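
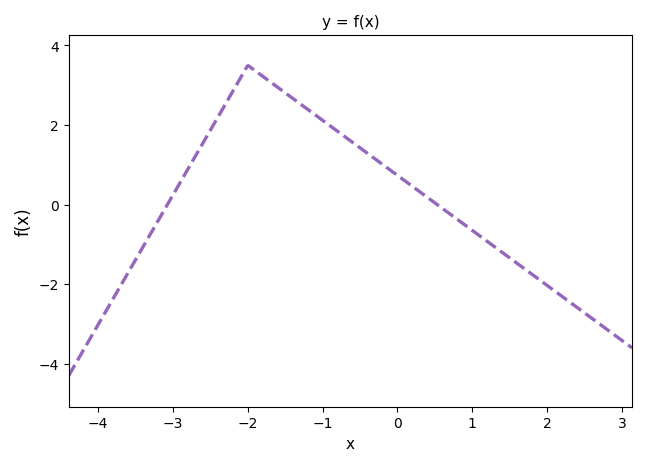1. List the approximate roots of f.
-3, 0.6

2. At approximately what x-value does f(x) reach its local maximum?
-2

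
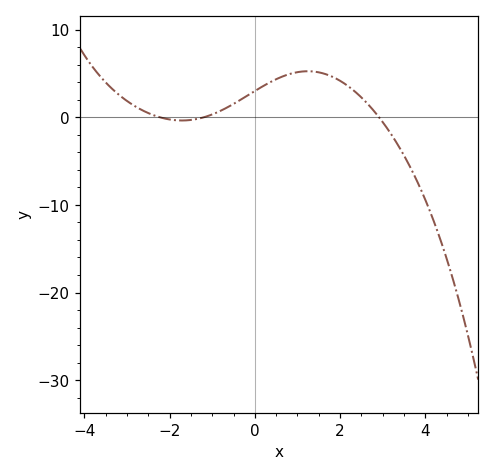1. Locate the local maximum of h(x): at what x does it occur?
1.24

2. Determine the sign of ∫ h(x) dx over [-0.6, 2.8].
positive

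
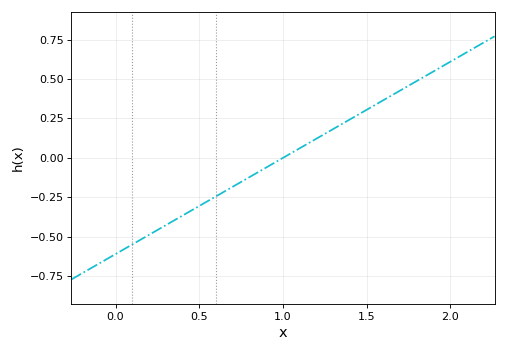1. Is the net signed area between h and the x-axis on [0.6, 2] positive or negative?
positive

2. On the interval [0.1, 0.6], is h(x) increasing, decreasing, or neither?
increasing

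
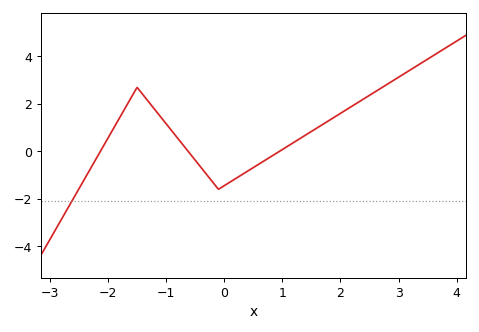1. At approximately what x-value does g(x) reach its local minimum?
-0.1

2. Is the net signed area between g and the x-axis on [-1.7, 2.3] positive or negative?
positive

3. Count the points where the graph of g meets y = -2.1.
1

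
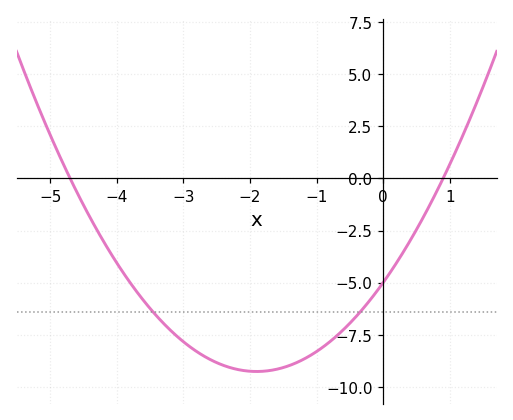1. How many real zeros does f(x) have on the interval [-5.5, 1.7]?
2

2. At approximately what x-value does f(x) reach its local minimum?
-1.9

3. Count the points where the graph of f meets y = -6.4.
2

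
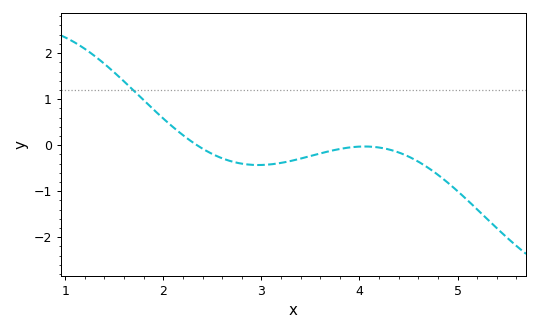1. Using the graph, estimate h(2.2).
0.2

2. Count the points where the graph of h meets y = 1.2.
1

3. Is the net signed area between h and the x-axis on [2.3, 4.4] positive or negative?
negative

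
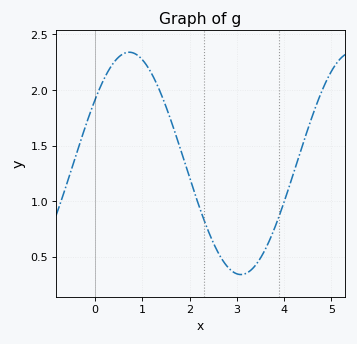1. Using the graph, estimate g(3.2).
0.352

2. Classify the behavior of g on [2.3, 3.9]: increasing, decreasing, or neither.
neither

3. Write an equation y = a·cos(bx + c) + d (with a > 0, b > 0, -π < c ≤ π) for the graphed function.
y = 1cos(1.33x - 0.962) + 1.34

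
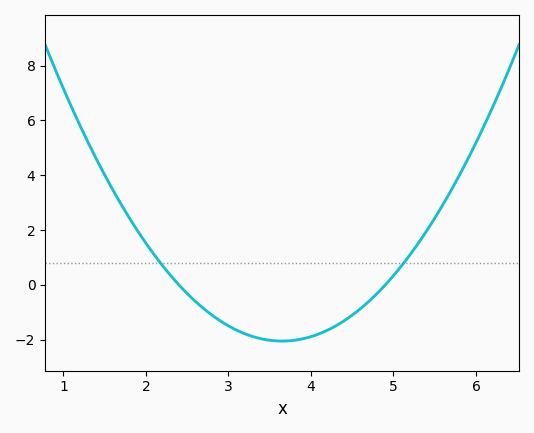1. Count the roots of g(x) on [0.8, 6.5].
2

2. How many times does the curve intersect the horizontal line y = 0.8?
2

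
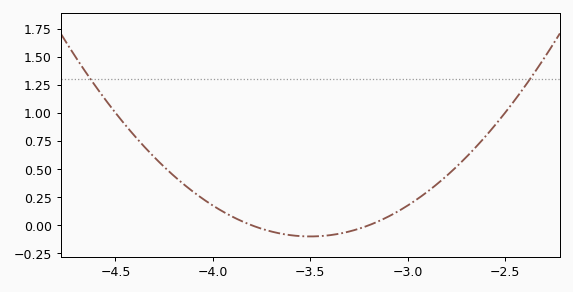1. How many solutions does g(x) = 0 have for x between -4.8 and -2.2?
2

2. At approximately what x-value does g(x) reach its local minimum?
-3.5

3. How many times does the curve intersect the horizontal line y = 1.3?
2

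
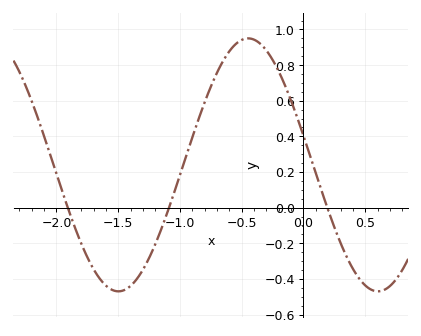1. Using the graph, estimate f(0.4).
-0.343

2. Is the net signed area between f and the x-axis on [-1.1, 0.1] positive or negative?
positive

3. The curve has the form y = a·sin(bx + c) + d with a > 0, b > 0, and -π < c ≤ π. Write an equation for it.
y = 0.71sin(2.99x + 2.91) + 0.24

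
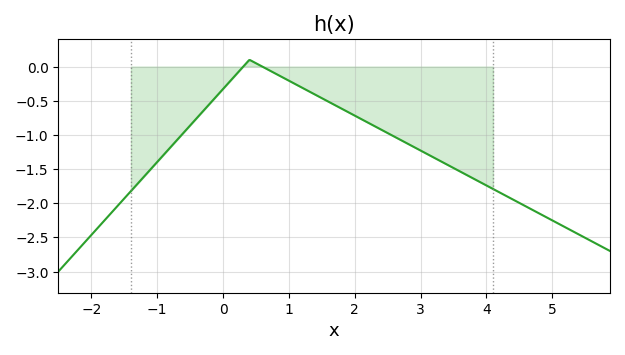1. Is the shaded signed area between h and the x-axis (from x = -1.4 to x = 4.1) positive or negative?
negative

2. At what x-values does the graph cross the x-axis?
0.4, 0.6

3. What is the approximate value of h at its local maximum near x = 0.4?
0.1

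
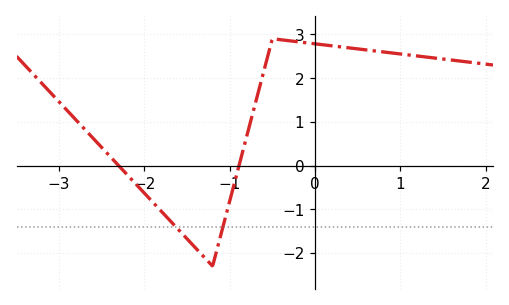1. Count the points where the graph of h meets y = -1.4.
2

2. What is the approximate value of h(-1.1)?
-1.56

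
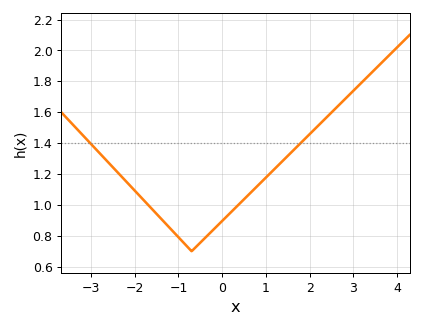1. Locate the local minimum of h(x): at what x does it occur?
-0.698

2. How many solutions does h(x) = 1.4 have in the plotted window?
2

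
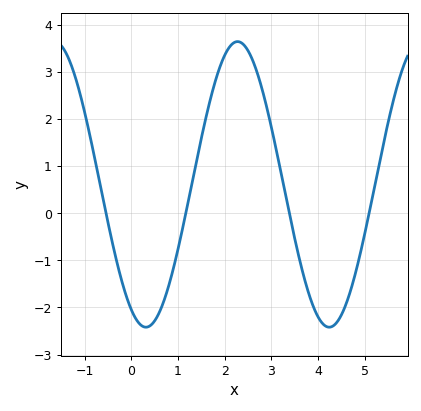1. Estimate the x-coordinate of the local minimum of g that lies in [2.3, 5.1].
4.24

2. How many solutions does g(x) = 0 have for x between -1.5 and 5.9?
4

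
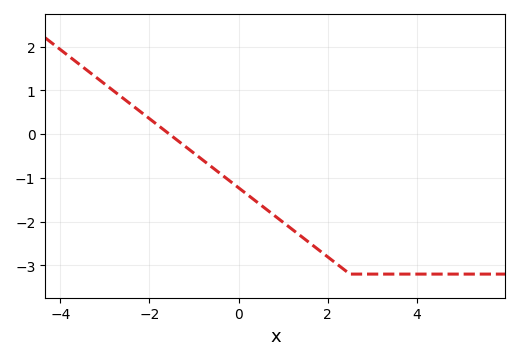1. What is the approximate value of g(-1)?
-0.4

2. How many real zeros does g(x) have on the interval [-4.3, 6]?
1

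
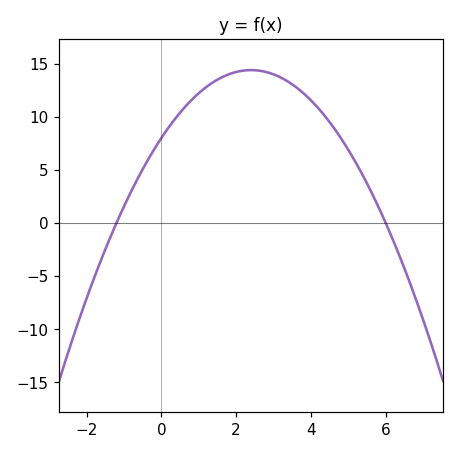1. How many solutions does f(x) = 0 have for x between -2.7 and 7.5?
2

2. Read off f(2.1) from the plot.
14.5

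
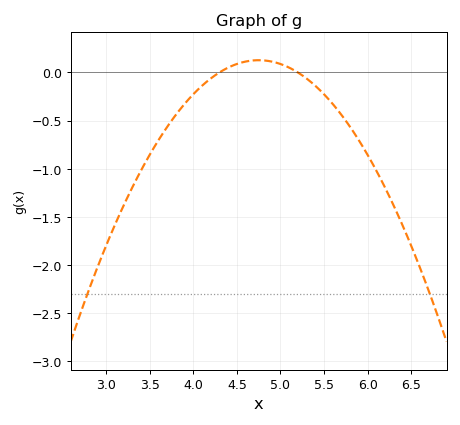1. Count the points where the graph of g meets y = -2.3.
2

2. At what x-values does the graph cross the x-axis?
4.3, 5.2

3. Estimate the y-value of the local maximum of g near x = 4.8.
0.15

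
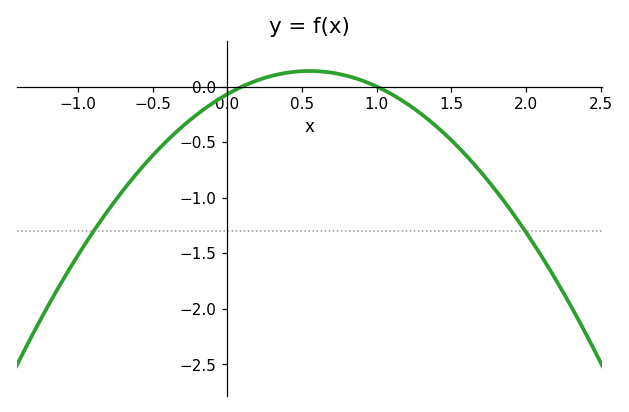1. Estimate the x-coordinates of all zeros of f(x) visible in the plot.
0.1, 1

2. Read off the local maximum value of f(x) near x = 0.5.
0.15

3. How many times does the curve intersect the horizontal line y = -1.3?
2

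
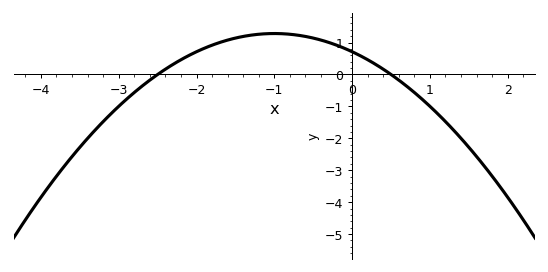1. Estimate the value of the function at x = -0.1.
0.821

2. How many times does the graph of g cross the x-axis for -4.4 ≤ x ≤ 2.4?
2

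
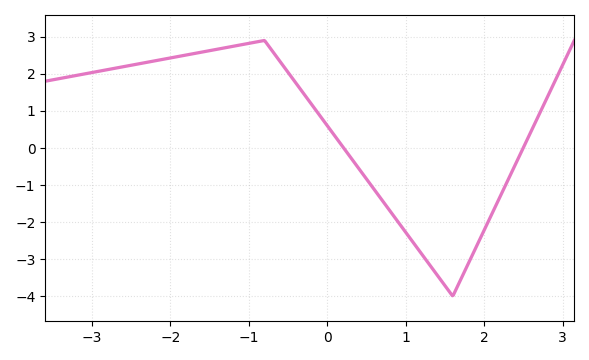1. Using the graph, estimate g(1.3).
-3.14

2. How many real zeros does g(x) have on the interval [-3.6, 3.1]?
2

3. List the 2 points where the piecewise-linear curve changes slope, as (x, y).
(-0.8, 2.9); (1.6, -4)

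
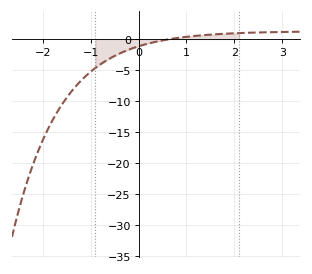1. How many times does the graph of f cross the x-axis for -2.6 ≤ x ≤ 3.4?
1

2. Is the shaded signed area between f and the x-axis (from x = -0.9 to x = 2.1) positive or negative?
negative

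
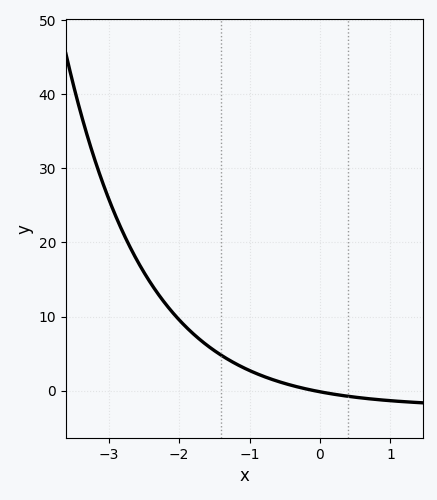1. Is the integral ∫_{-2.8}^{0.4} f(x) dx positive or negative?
positive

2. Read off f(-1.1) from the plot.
3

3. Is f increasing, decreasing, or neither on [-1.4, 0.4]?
decreasing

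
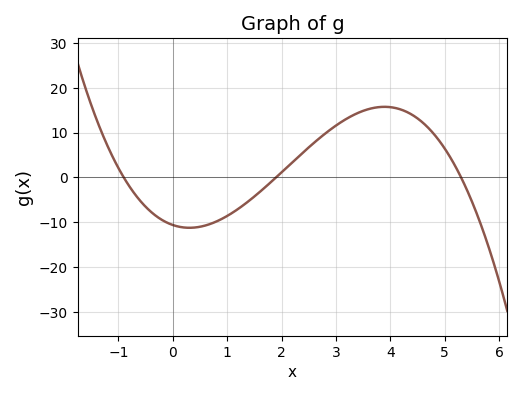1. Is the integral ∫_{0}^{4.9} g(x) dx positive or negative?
positive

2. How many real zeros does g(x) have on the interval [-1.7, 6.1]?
3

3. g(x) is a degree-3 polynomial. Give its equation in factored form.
y = -1.17(x + 0.9)(x - 1.9)(x - 5.3)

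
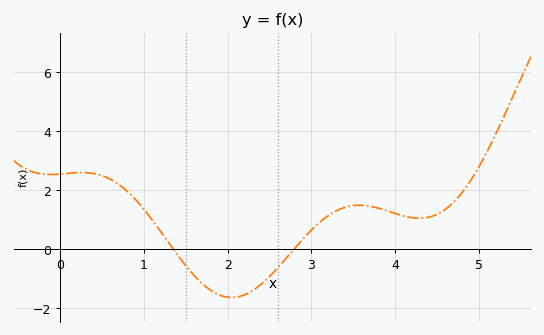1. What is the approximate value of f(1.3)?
0.213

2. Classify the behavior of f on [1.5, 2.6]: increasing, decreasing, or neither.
neither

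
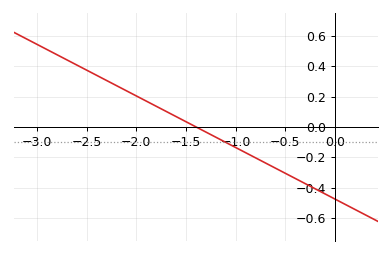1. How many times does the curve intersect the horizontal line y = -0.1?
1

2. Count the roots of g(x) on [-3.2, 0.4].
1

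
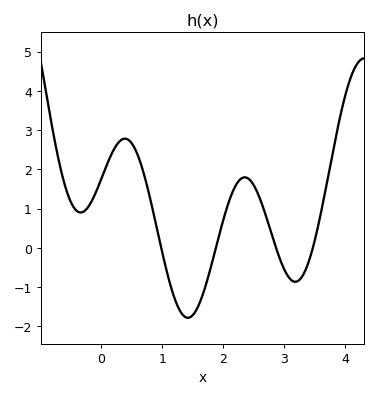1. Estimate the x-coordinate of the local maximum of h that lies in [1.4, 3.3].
2.35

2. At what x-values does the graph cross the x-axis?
0.98, 1.88, 2.86, 3.47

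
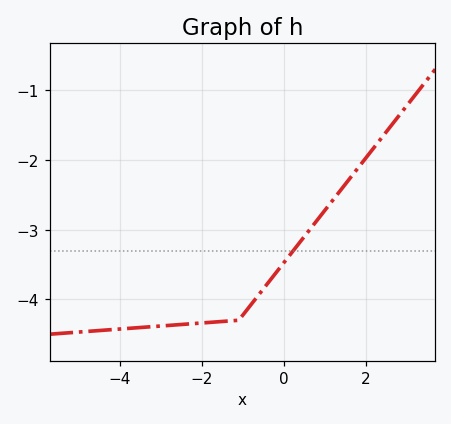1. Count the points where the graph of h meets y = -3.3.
1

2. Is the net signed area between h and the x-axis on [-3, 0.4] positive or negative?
negative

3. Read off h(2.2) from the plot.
-1.82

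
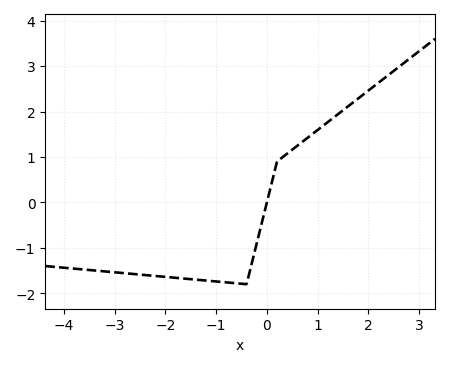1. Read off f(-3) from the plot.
-1.5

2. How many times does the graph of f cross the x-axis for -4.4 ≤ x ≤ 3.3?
1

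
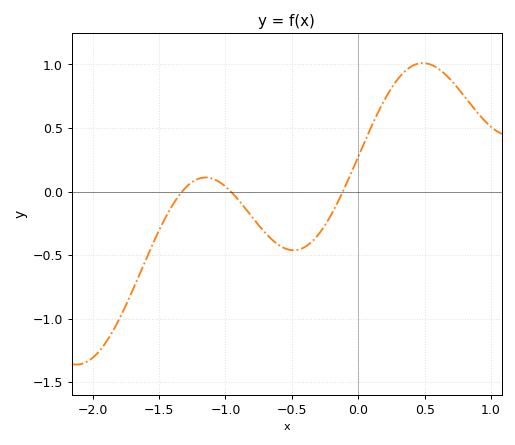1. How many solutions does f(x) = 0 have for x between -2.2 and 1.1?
3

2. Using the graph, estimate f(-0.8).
-0.2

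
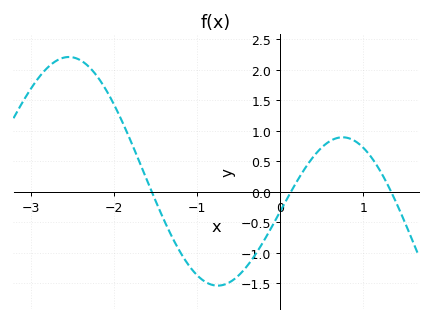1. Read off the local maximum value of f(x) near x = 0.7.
0.895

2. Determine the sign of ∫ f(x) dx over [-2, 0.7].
negative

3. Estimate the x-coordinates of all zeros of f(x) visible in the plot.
-1.54, 0.128, 1.33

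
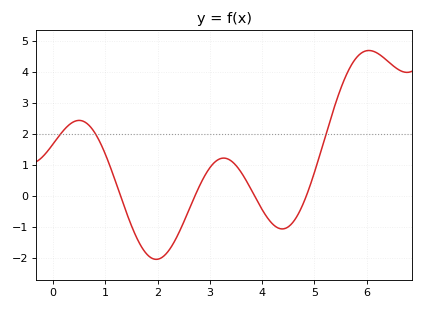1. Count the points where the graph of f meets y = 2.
3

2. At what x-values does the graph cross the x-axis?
1.3, 2.7, 3.9, 4.8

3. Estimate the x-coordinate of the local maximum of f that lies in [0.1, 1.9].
0.5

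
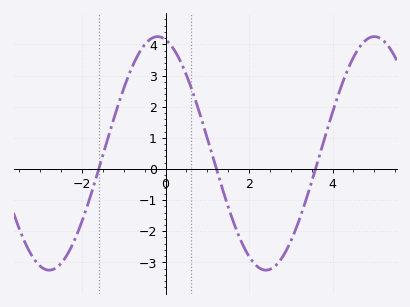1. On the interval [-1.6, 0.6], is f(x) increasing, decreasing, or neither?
neither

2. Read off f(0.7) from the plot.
2.3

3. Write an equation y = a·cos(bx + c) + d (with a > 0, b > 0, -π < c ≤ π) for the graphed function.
y = 3.75cos(1.2x + 0.23) + 0.5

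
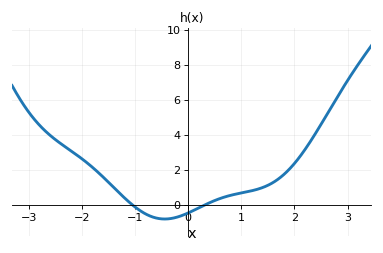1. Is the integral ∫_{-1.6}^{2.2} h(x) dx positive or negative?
positive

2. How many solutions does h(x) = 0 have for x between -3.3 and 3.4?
2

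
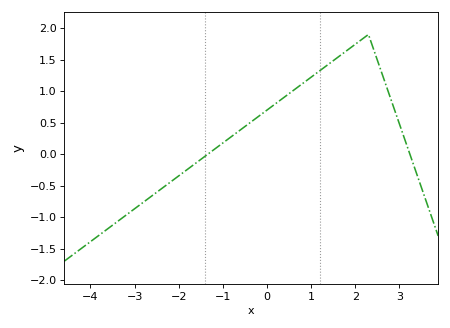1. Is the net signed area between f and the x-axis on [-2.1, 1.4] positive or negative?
positive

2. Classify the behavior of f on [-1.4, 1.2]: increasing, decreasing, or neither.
increasing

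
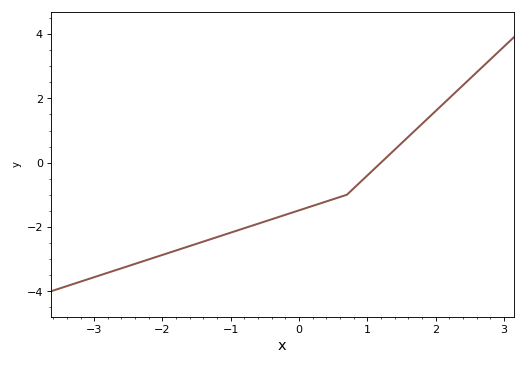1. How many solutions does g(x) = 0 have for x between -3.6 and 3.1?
1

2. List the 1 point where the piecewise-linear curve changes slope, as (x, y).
(0.7, -1)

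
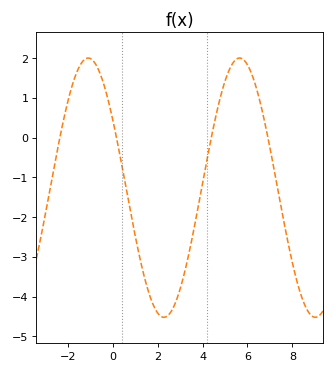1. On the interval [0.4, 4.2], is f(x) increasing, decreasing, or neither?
neither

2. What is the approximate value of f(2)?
-4.42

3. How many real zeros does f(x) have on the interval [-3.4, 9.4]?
4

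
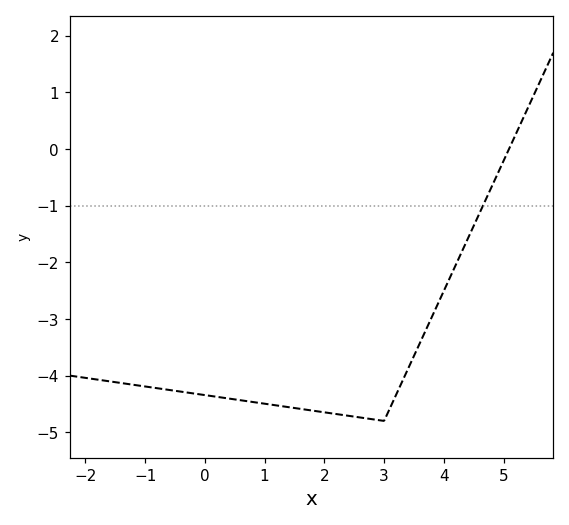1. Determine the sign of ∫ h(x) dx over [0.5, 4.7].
negative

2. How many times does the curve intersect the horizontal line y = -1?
1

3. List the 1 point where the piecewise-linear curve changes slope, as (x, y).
(3, -4.8)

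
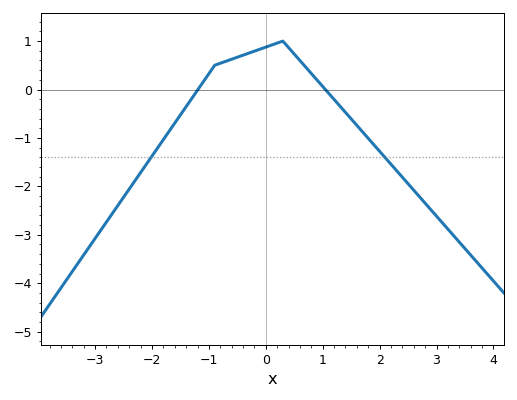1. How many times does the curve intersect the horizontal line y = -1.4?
2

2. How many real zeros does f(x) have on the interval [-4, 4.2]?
2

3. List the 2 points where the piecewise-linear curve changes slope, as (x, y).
(-0.9, 0.5); (0.3, 1)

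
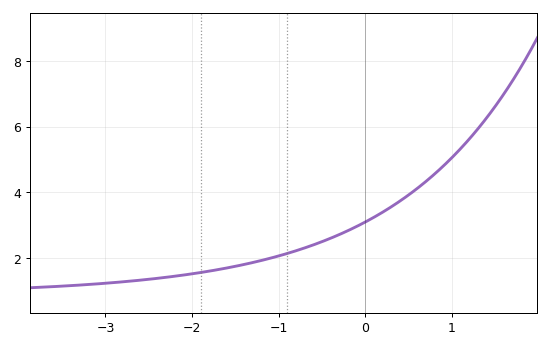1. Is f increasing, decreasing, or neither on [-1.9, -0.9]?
increasing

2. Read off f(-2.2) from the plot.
1.4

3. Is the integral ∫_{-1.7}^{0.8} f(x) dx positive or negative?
positive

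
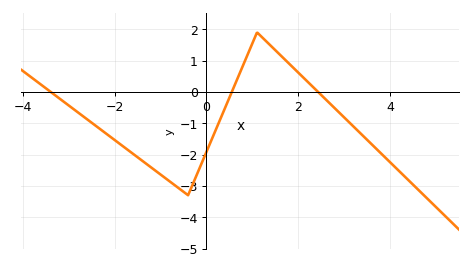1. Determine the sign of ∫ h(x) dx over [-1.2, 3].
negative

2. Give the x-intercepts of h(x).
-3.39, 0.552, 2.43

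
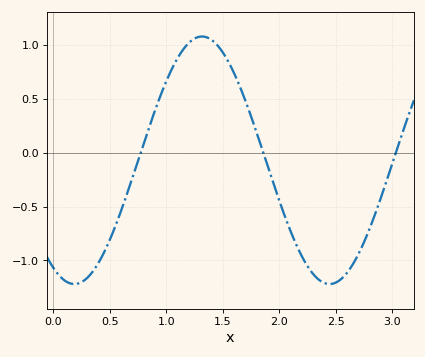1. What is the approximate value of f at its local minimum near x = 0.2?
-1.2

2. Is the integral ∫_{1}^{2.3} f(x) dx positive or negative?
positive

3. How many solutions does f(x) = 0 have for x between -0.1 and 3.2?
3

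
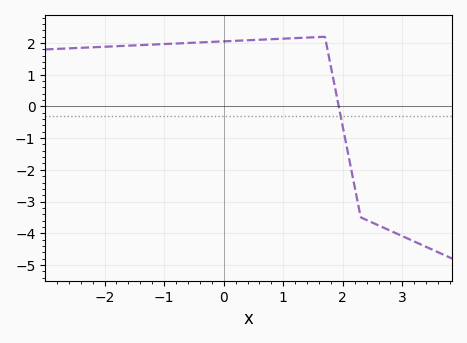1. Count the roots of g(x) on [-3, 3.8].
1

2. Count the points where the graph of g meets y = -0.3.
1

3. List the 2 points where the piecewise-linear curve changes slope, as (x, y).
(1.7, 2.2); (2.3, -3.5)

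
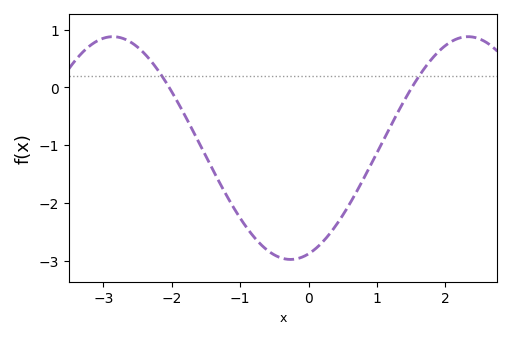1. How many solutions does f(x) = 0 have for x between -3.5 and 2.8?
2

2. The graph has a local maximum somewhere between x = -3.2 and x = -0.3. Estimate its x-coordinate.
-2.9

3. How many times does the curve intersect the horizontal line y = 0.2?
2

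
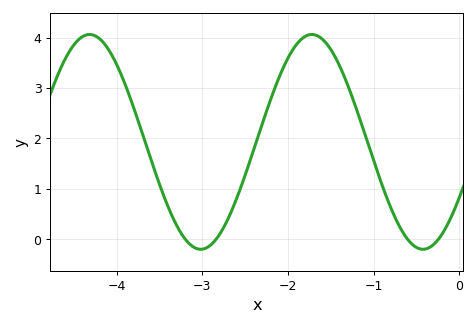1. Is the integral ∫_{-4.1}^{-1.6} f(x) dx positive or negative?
positive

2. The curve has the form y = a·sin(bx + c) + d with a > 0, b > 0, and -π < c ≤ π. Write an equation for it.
y = 2.13sin(2.4x - 0.55) + 1.93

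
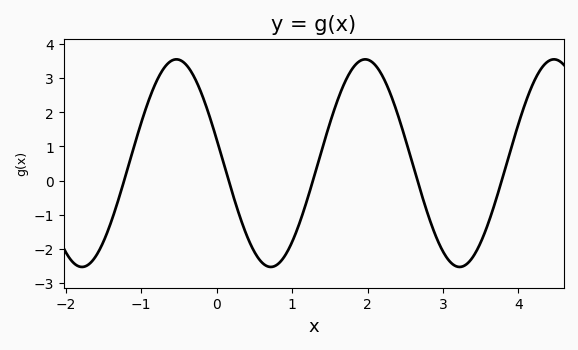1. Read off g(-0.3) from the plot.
3.04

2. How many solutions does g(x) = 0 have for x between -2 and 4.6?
5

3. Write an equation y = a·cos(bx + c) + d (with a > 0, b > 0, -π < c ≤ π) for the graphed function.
y = 3.04cos(2.51x + 1.34) + 0.51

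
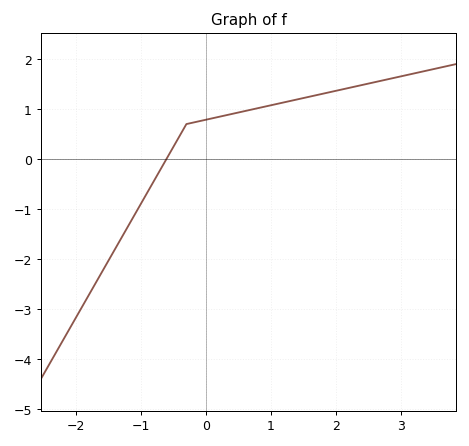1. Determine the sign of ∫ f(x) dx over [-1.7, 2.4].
positive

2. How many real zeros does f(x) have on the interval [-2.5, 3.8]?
1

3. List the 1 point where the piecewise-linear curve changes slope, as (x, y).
(-0.3, 0.7)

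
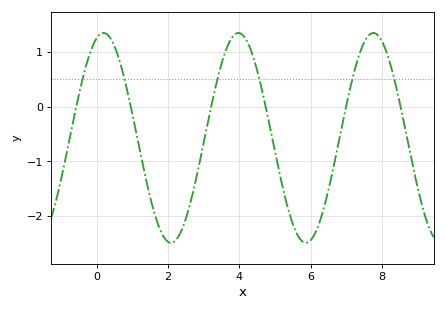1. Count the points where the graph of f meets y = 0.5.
6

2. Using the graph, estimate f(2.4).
-2.22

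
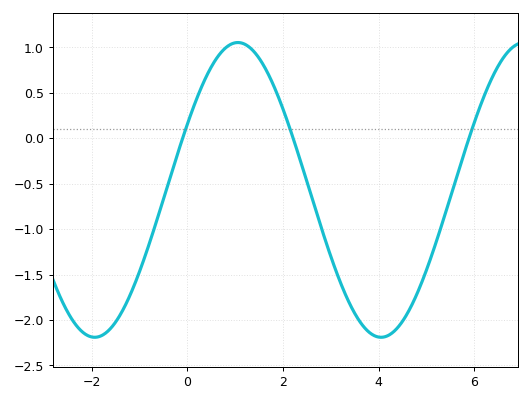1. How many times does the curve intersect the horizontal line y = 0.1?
3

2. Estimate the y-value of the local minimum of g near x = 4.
-2.19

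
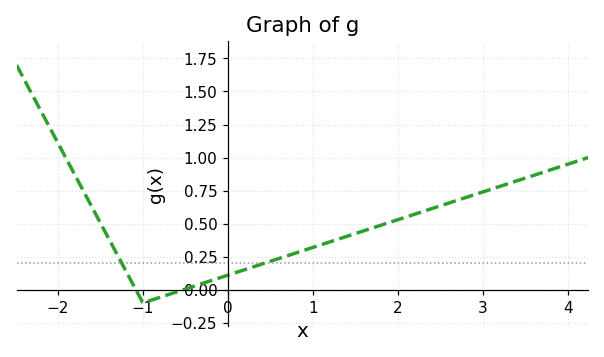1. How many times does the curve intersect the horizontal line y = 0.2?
2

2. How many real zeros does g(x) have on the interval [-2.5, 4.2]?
2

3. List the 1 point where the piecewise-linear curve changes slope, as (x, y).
(-1, -0.1)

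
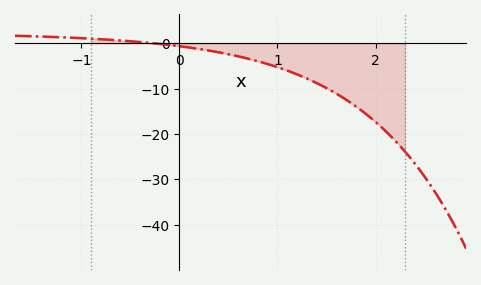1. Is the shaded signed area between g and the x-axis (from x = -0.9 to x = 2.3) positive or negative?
negative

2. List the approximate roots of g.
-0.249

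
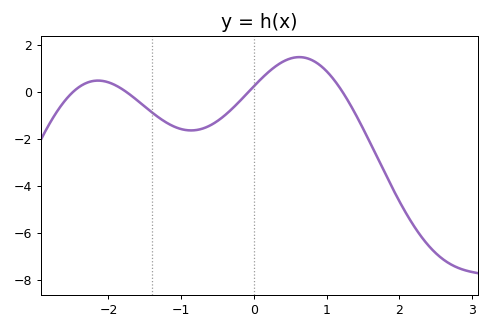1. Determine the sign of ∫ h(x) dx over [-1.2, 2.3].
negative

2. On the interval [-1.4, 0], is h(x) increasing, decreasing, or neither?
neither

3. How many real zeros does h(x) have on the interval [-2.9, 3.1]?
4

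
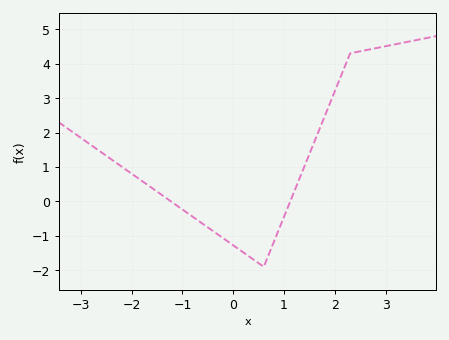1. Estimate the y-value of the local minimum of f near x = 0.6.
-1.9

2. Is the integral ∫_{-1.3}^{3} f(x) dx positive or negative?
positive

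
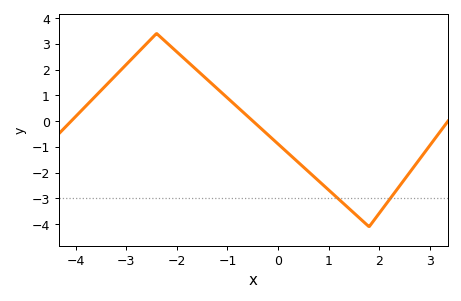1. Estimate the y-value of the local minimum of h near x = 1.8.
-4.1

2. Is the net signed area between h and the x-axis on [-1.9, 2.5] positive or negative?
negative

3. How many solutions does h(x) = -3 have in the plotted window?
2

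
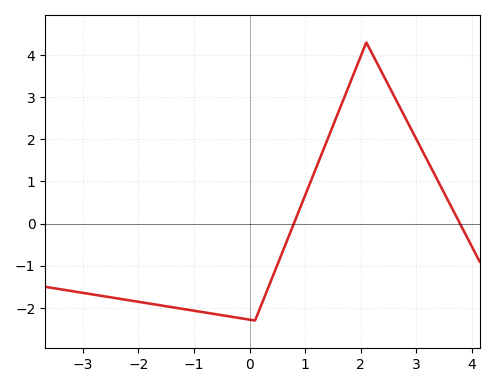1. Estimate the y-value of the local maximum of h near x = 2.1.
4.3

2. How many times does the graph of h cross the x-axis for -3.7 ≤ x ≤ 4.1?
2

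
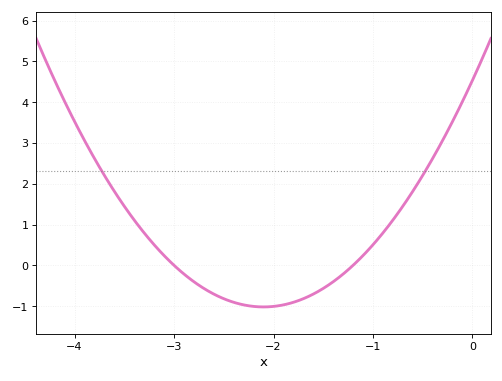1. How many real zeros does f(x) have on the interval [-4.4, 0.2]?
2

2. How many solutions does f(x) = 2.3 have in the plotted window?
2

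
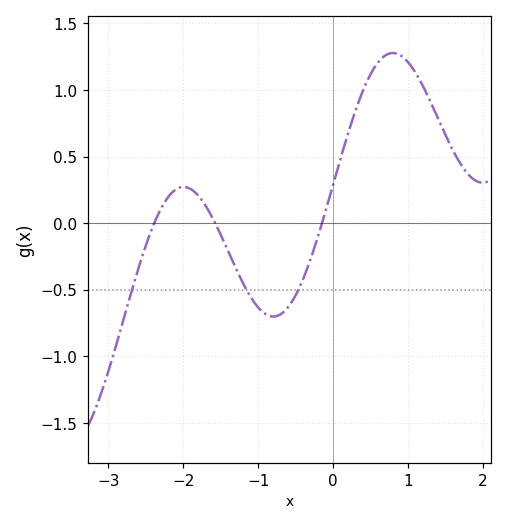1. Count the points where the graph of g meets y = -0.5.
3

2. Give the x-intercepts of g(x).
-2.4, -1.6, -0.1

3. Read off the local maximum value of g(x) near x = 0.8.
1.3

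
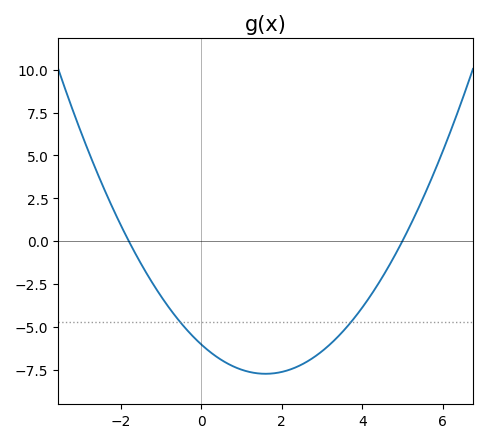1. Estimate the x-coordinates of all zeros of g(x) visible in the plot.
-1.8, 5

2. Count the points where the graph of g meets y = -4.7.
2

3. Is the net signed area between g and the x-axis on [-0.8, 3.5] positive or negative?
negative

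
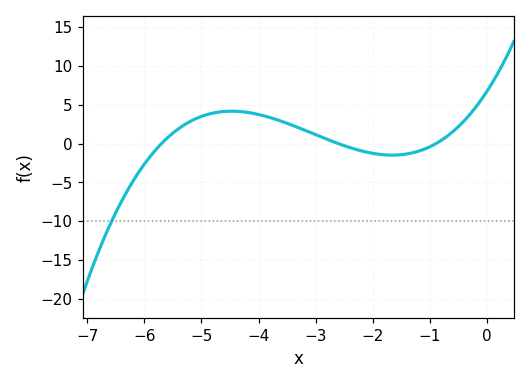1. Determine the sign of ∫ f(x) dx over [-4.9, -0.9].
positive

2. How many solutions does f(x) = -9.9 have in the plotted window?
1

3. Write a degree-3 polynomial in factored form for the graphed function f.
y = 0.51(x + 5.7)(x + 2.6)(x + 0.9)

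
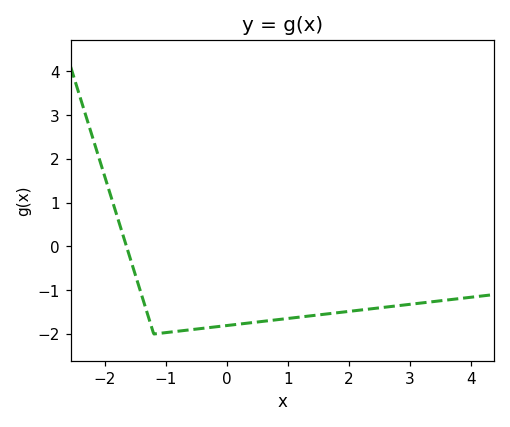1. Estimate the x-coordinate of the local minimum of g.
-1.2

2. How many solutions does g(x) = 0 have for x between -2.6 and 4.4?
1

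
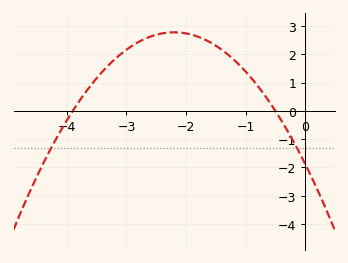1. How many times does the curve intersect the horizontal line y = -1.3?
2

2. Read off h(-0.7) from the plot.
0.6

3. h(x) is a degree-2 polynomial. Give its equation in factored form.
y = -0.96(x + 3.9)(x + 0.5)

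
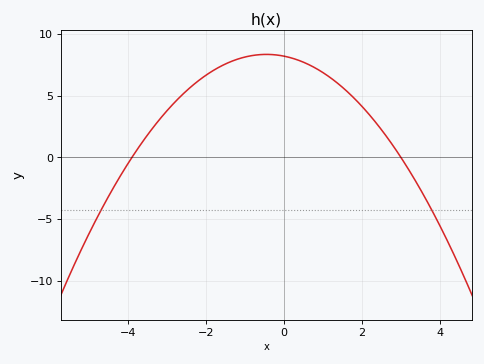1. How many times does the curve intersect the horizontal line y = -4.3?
2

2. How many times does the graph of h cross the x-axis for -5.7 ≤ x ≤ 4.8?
2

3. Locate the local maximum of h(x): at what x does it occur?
-0.45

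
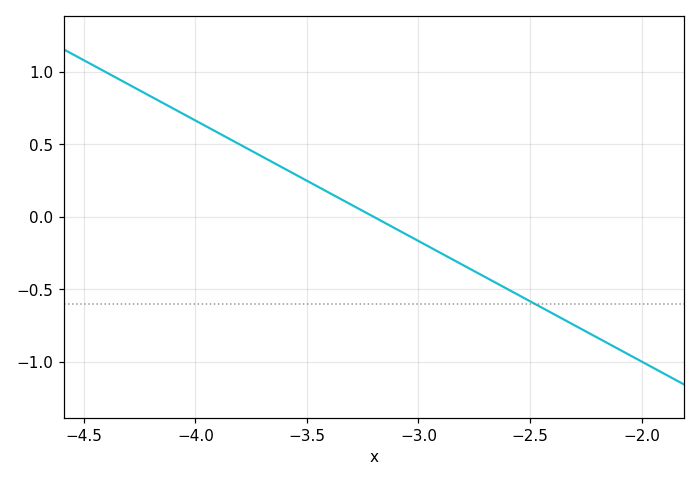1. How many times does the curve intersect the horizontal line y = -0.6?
1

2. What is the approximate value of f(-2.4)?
-0.664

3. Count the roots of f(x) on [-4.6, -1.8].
1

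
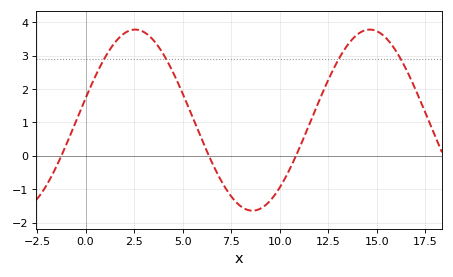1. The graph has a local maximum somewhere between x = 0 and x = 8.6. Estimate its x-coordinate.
2.55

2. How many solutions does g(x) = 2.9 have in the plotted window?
4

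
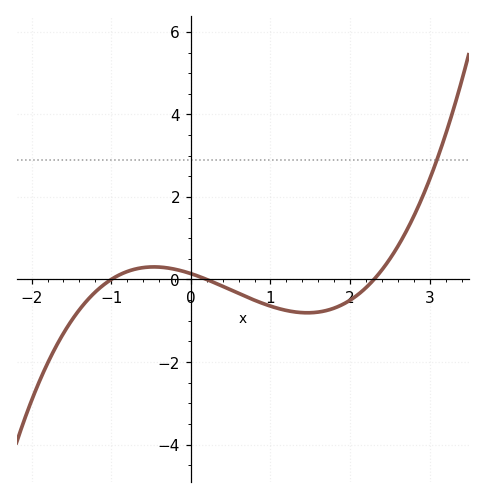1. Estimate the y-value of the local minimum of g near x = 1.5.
-0.8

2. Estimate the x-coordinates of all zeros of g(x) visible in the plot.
-1, 0.2, 2.3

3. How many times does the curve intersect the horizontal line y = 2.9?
1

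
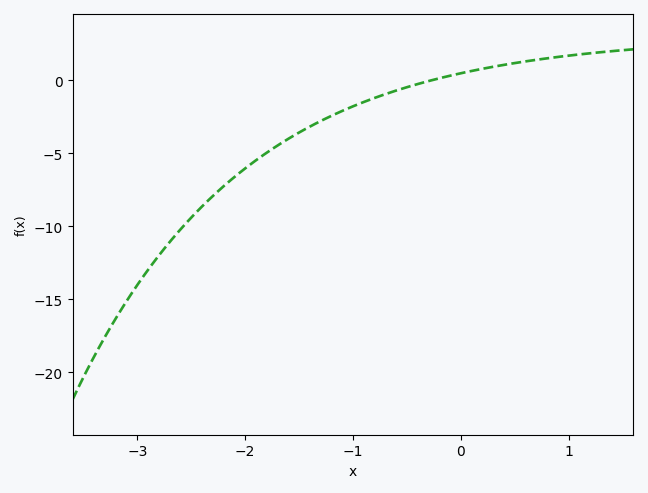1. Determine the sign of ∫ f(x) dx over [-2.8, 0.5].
negative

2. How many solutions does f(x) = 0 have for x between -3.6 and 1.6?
1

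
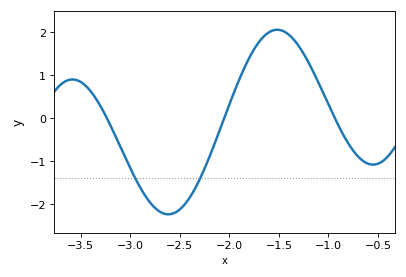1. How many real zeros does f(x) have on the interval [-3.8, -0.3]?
3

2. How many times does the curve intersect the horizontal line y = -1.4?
2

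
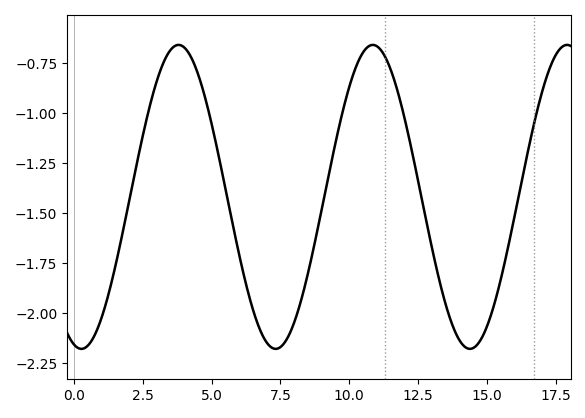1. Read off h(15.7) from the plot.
-1.72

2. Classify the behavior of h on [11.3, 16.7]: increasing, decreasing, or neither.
neither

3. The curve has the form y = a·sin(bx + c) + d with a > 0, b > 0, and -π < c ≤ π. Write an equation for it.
y = 0.76sin(0.89x - 1.81) - 1.42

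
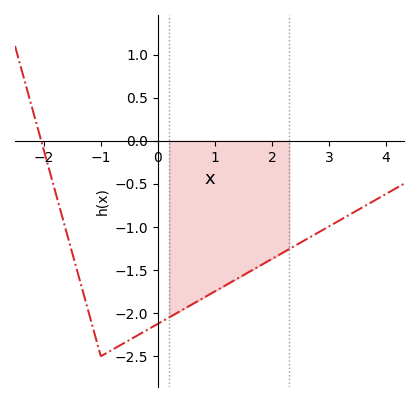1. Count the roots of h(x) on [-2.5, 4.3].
1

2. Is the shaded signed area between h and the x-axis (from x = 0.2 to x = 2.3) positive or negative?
negative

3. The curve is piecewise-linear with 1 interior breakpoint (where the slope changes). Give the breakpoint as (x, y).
(-1, -2.5)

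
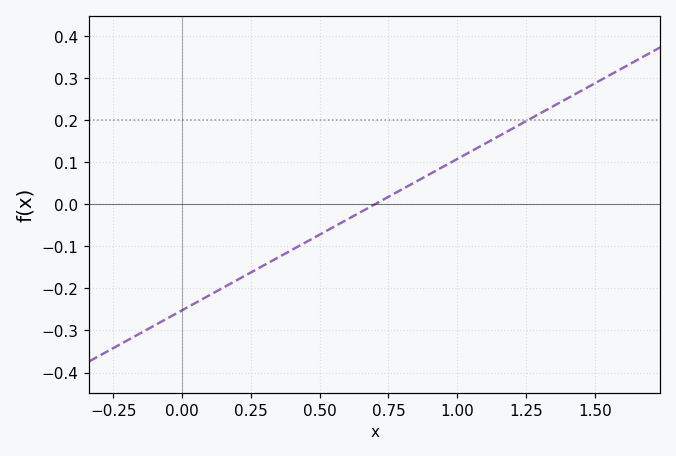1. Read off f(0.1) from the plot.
-0.22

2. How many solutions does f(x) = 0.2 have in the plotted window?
1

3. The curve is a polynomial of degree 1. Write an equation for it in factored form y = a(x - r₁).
y = 0.36(x - 0.7)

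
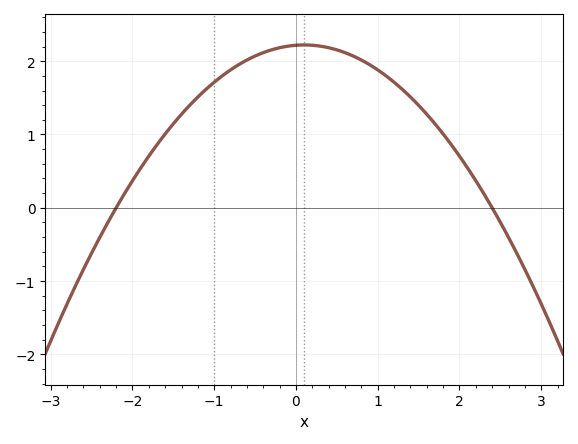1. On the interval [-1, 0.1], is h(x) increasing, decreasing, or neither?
increasing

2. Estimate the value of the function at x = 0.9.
1.95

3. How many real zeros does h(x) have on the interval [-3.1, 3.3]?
2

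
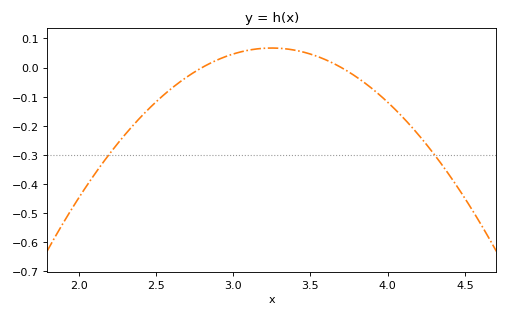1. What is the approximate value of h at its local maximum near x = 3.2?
0.07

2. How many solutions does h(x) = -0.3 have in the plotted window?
2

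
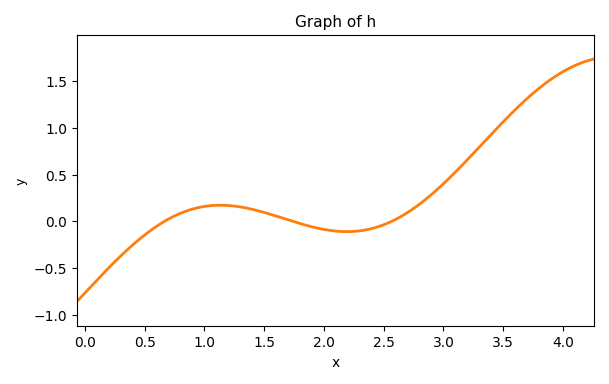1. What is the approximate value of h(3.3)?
0.8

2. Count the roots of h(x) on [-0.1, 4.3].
3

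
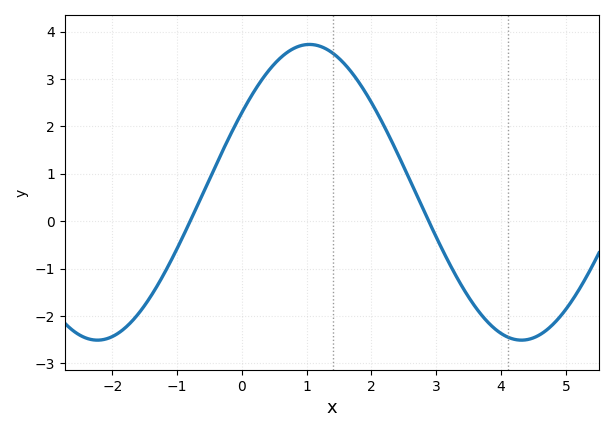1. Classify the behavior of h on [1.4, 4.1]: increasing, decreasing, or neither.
decreasing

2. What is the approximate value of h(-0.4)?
1.2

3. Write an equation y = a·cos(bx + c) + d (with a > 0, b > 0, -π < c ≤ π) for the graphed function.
y = 3.12cos(0.96x - 1) + 0.61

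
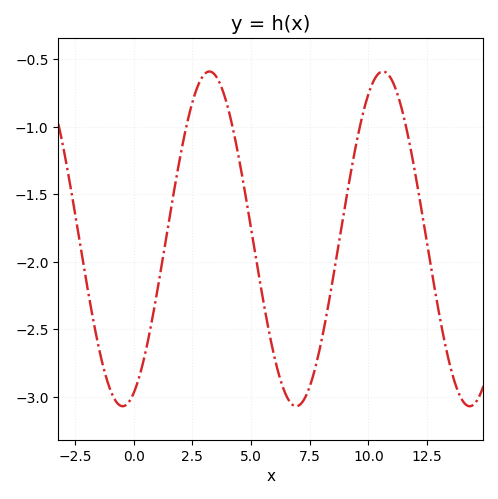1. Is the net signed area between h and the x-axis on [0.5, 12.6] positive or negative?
negative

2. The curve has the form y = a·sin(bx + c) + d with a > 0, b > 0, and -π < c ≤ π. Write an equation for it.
y = 1.24sin(0.85x - 1.17) - 1.83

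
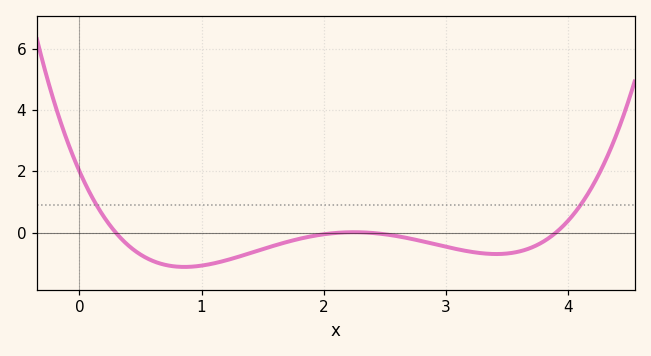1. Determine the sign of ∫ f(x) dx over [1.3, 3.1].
negative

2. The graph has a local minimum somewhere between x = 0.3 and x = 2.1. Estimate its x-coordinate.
0.861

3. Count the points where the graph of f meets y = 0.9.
2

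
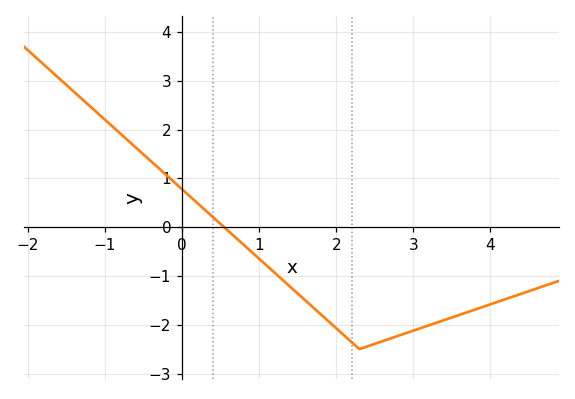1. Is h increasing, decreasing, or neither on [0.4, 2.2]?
decreasing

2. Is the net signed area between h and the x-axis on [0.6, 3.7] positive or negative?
negative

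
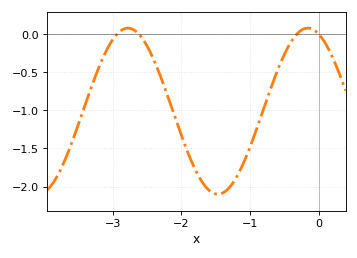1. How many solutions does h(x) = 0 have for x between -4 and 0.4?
4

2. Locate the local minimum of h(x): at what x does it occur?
-1.47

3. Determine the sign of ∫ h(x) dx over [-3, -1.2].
negative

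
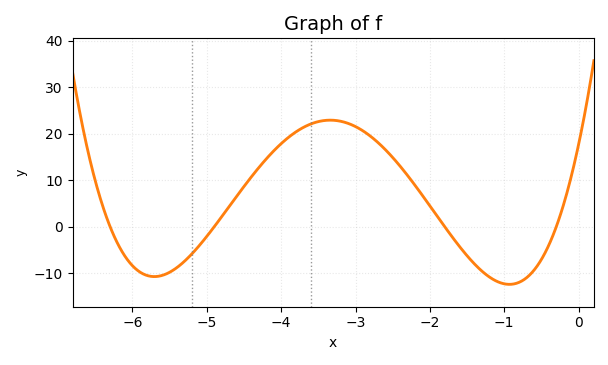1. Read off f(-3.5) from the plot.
23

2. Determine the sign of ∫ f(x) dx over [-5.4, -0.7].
positive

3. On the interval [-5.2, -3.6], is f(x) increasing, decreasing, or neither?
increasing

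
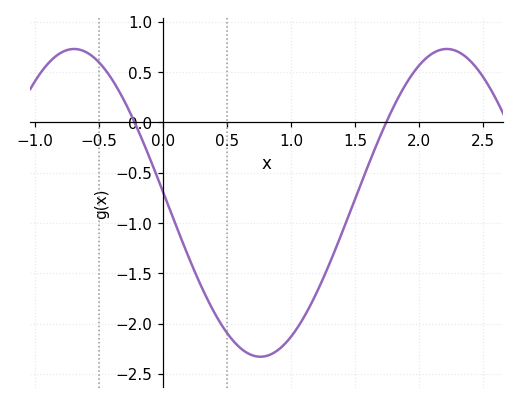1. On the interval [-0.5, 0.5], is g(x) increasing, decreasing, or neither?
decreasing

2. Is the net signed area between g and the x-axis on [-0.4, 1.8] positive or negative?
negative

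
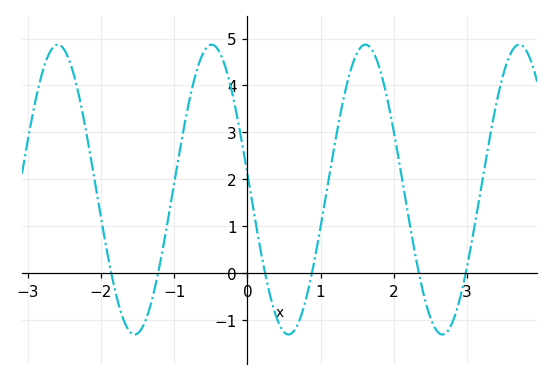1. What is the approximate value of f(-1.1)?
1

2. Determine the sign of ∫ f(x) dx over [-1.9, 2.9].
positive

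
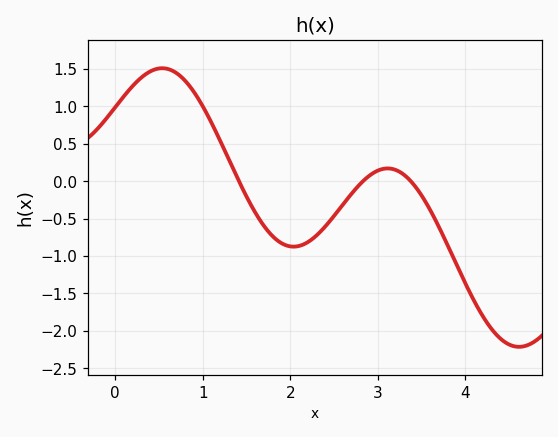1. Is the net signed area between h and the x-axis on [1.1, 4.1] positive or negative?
negative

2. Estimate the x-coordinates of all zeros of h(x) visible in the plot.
1.41, 2.83, 3.38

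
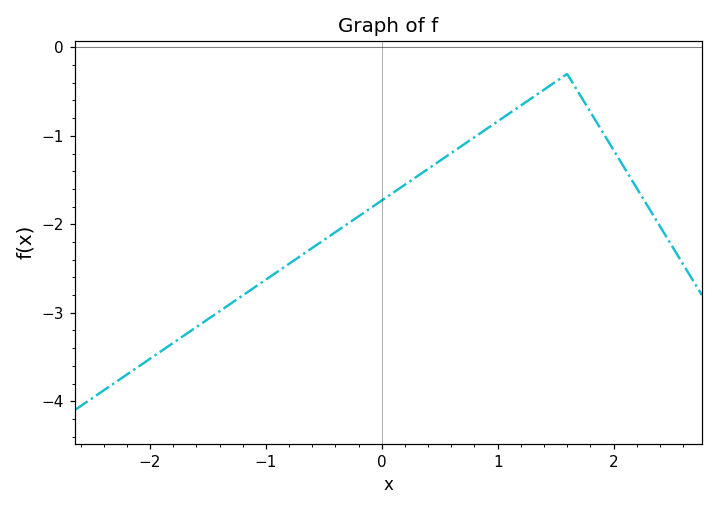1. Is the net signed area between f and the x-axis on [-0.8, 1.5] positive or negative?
negative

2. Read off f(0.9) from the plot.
-0.926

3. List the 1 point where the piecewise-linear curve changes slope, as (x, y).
(1.6, -0.3)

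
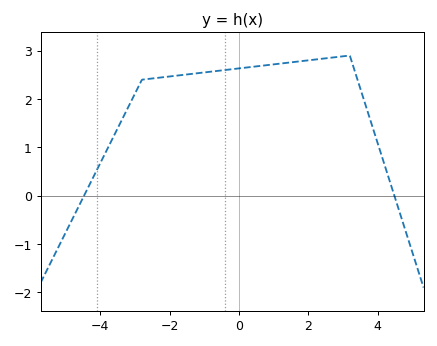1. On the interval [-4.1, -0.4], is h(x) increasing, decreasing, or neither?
increasing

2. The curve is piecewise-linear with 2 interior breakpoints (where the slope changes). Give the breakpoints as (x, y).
(-2.8, 2.4); (3.2, 2.9)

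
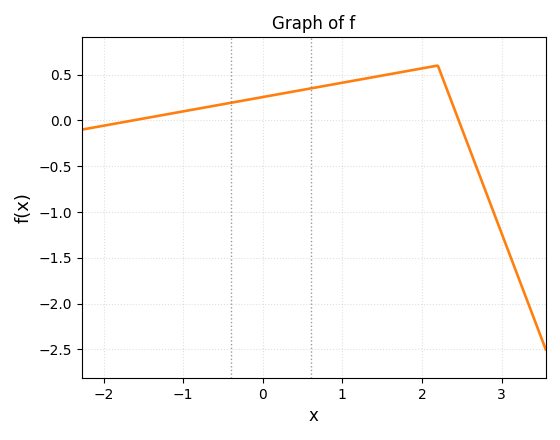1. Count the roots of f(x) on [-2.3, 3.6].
2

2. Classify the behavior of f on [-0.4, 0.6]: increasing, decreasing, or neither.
increasing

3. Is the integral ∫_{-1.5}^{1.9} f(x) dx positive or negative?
positive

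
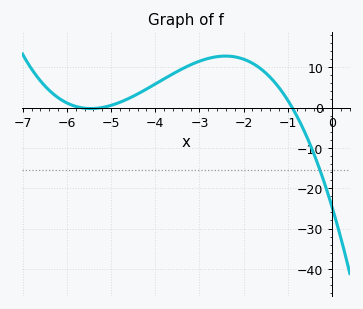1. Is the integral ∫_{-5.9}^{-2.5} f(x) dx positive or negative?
positive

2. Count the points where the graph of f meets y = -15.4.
1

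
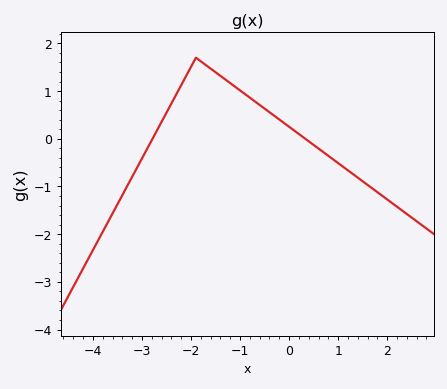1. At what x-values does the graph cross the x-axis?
-2.8, 0.4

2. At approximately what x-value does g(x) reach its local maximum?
-1.8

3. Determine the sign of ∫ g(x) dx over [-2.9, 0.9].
positive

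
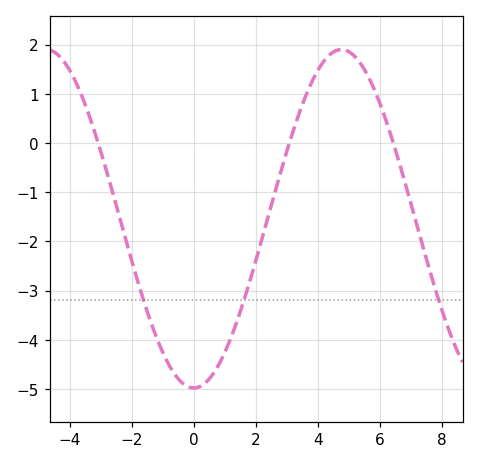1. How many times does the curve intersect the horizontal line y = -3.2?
3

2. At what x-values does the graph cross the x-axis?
-3.08, 3.08, 6.44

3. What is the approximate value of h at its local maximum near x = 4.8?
1.9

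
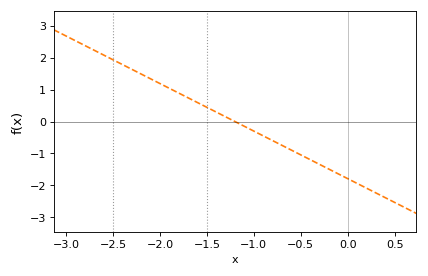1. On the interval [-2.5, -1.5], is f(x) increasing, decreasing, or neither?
decreasing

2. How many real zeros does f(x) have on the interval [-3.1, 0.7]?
1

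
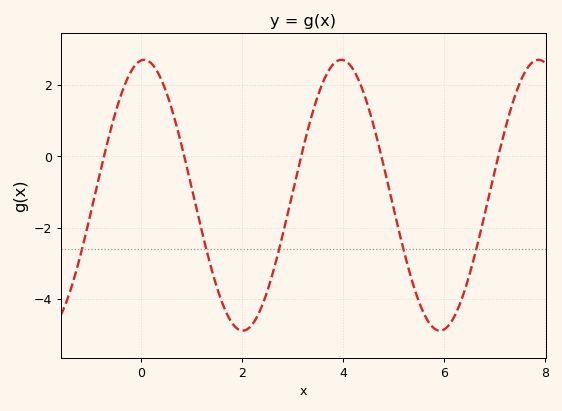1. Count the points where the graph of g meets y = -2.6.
5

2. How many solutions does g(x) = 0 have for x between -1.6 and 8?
5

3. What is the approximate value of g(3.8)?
2.6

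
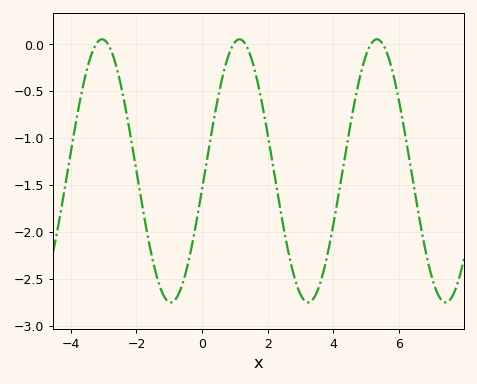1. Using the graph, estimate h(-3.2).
0.013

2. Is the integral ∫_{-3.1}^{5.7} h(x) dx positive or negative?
negative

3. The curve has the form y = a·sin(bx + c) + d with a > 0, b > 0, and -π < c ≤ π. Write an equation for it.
y = 1.4sin(1.5x - 0.142) - 1.35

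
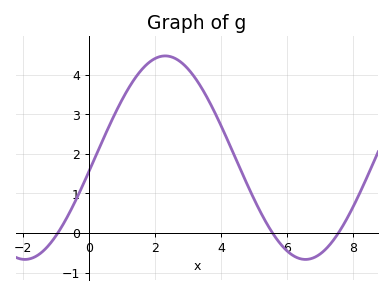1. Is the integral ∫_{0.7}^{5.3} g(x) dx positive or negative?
positive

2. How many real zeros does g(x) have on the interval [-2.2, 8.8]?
3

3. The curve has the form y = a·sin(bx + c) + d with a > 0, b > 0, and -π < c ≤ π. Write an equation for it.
y = 2.57sin(0.74x - 0.14) + 1.9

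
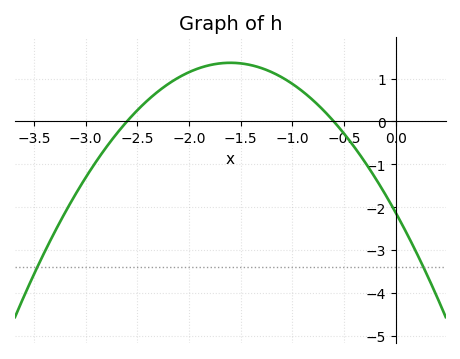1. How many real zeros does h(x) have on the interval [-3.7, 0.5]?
2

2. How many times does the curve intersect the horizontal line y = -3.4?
2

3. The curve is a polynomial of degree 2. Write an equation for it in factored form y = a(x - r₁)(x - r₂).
y = -1.37(x + 2.6)(x + 0.6)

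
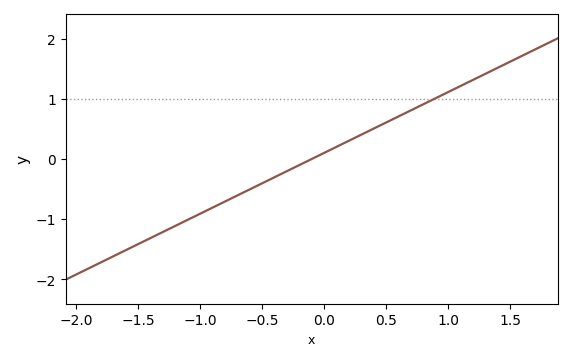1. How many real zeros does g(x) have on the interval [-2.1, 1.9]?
1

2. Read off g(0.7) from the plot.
0.8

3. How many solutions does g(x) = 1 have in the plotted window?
1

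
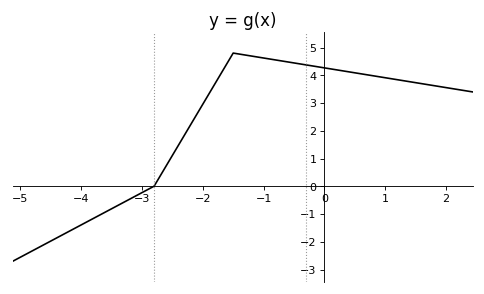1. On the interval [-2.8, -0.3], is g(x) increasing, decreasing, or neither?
neither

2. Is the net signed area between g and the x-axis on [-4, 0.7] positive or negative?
positive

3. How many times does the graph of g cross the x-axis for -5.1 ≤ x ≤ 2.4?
1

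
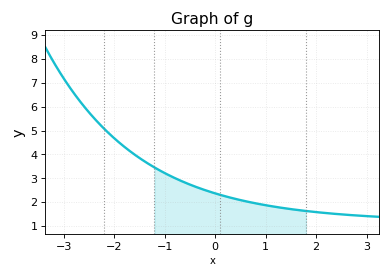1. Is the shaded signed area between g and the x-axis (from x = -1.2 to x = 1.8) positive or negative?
positive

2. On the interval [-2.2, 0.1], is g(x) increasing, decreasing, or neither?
decreasing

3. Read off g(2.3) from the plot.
1.5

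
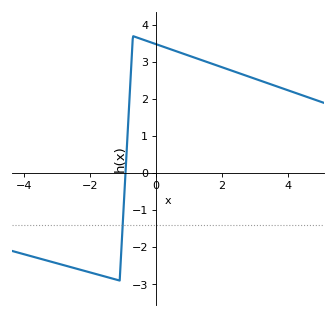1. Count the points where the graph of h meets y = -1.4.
1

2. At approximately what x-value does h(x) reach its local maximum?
-0.6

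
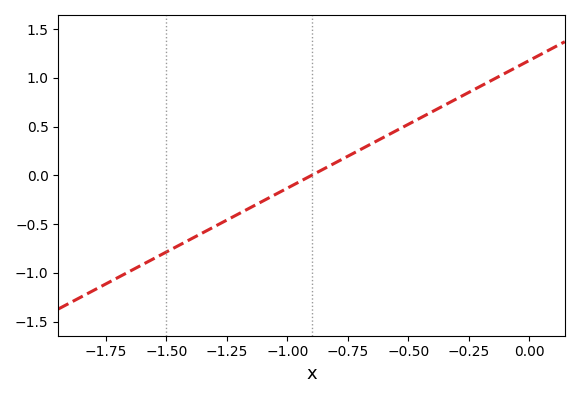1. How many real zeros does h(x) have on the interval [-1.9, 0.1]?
1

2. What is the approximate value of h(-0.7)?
0.262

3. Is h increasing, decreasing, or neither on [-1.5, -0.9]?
increasing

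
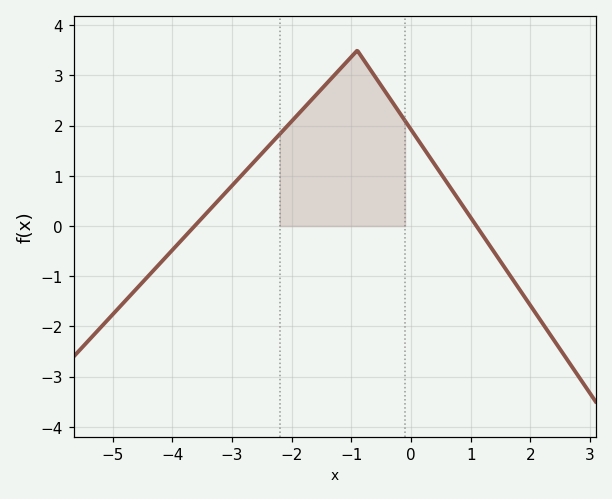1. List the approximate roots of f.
-3.63, 1.1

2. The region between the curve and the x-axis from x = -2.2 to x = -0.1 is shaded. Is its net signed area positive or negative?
positive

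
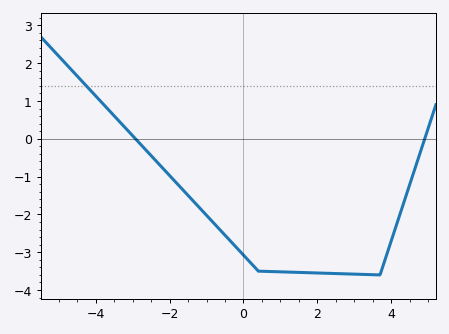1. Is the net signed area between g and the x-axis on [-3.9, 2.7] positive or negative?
negative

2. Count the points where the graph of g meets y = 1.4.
1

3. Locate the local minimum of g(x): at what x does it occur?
3.6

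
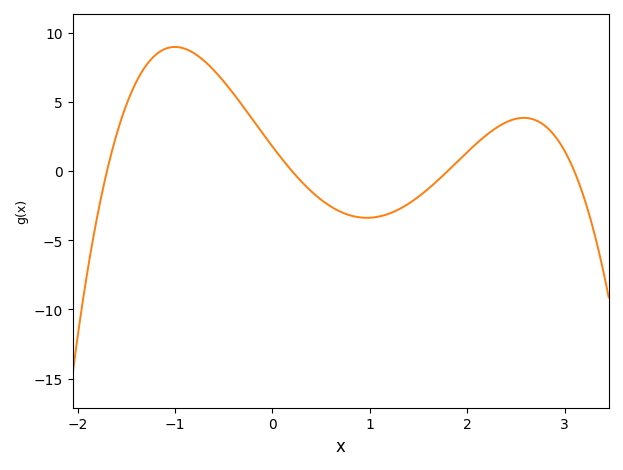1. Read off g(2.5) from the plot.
3.77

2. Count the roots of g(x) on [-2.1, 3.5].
4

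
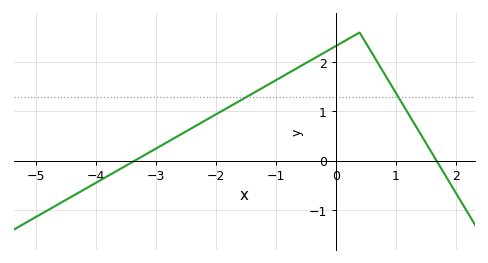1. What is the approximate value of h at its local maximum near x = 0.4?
2.6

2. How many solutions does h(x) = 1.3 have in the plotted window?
2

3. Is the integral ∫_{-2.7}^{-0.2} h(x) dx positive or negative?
positive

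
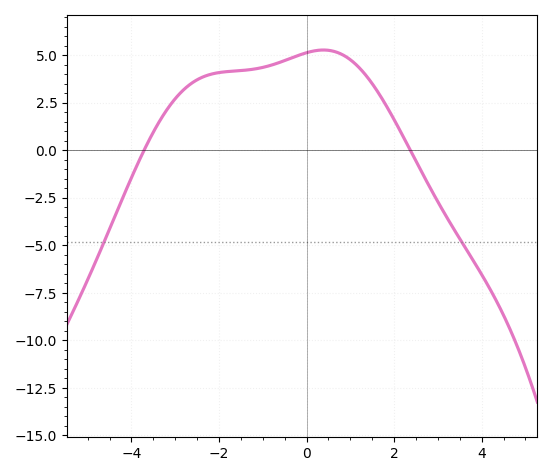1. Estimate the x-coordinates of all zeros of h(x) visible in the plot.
-3.71, 2.37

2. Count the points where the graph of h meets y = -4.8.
2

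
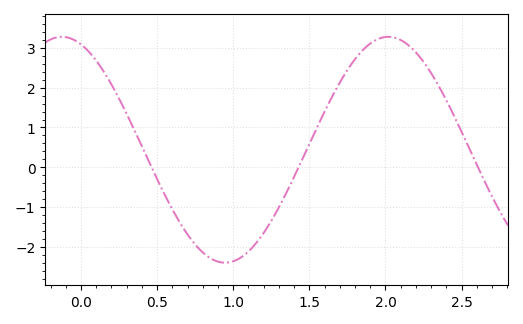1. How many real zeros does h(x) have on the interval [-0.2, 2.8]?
3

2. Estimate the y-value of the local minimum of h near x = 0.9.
-2.4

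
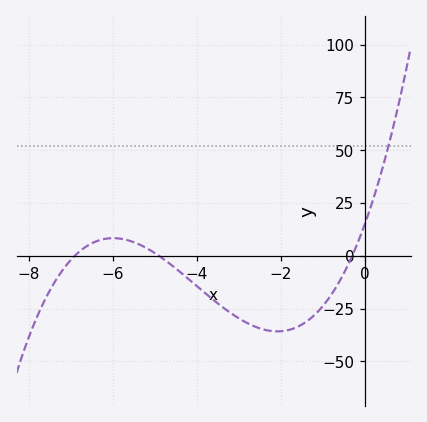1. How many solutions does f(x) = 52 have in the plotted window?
1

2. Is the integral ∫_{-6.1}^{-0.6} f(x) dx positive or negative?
negative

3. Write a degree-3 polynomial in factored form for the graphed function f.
y = 1.48(x + 6.9)(x + 4.9)(x + 0.3)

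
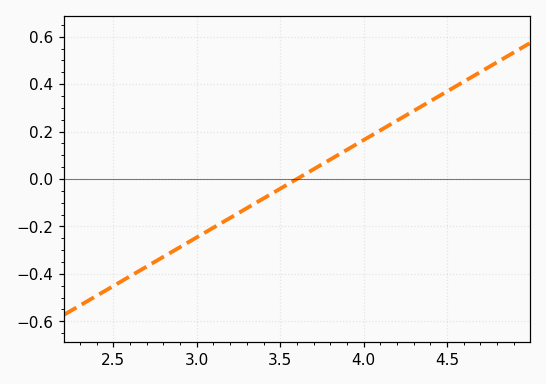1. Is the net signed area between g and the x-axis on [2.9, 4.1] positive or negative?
negative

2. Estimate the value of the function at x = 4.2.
0.246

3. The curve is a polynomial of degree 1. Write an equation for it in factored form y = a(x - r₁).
y = 0.41(x - 3.6)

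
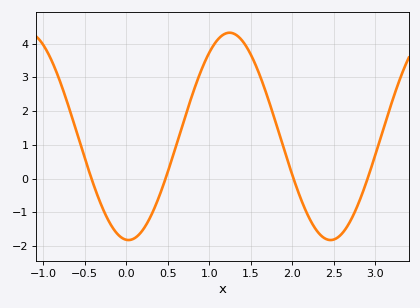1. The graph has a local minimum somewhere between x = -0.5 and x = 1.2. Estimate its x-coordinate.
0.027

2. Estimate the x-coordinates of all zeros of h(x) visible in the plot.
-0.419, 0.473, 2.02, 2.91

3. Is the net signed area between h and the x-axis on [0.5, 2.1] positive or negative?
positive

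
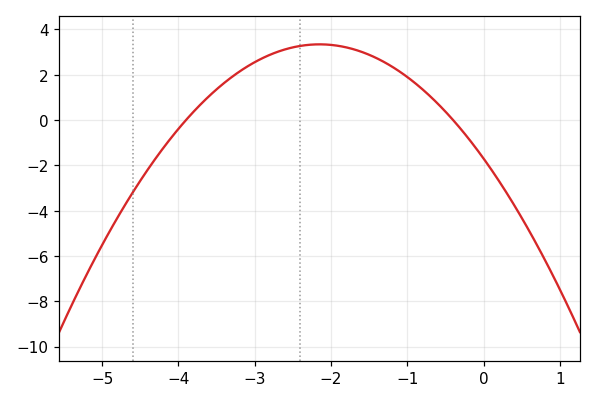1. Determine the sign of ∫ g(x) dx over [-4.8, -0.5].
positive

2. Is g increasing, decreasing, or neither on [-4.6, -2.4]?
increasing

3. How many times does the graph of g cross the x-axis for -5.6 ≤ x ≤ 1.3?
2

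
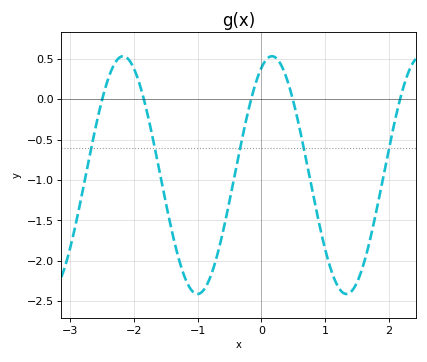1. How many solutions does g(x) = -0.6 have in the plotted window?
5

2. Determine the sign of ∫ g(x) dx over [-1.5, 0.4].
negative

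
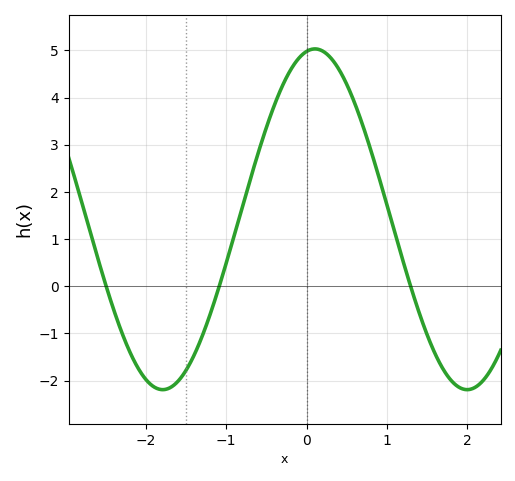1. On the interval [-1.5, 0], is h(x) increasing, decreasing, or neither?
increasing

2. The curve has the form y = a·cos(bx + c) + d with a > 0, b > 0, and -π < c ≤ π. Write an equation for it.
y = 3.61cos(1.66x - 0.172) + 1.42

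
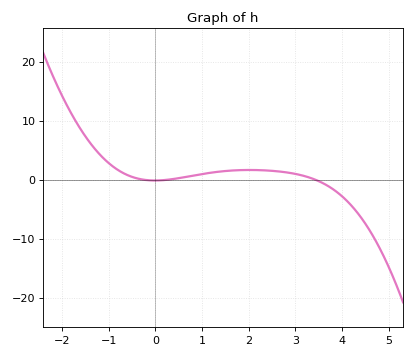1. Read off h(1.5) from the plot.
1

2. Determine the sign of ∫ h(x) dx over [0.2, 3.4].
positive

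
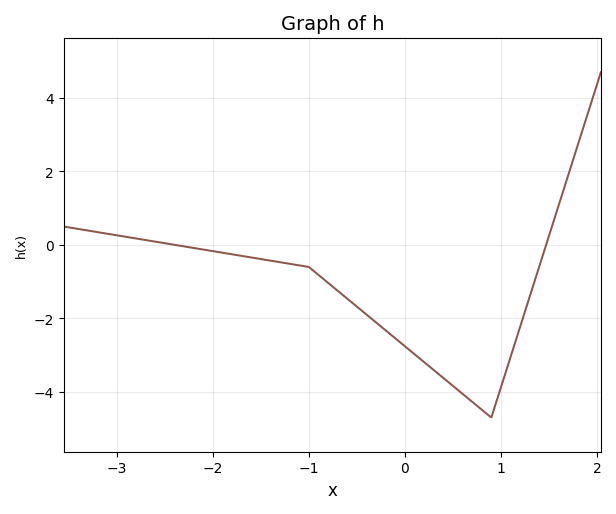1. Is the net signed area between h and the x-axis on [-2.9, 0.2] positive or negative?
negative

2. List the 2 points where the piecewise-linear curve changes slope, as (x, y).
(-1, -0.6); (0.9, -4.7)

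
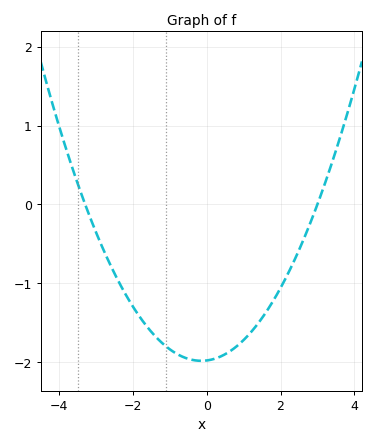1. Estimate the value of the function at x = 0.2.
-1.96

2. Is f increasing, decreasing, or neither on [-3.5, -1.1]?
decreasing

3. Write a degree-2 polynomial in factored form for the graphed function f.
y = 0.2(x + 3.3)(x - 3)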